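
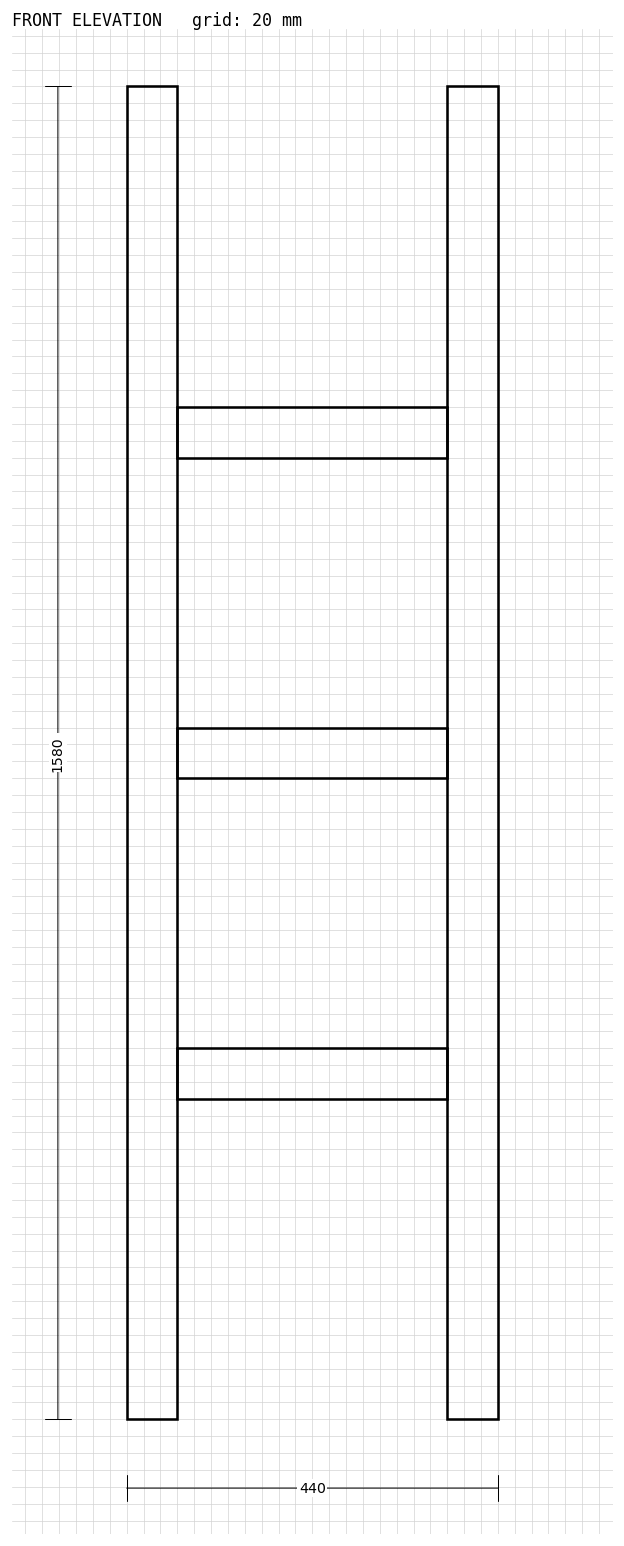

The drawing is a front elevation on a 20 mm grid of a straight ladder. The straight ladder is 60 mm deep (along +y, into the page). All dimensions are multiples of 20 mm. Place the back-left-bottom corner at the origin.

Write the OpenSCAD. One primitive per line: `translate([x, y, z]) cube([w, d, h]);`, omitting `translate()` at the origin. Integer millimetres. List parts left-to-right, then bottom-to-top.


cube([60, 60, 1580]);
translate([60, 0, 380]) cube([320, 60, 60]);
translate([60, 0, 760]) cube([320, 60, 60]);
translate([60, 0, 1140]) cube([320, 60, 60]);
translate([380, 0, 0]) cube([60, 60, 1580]);


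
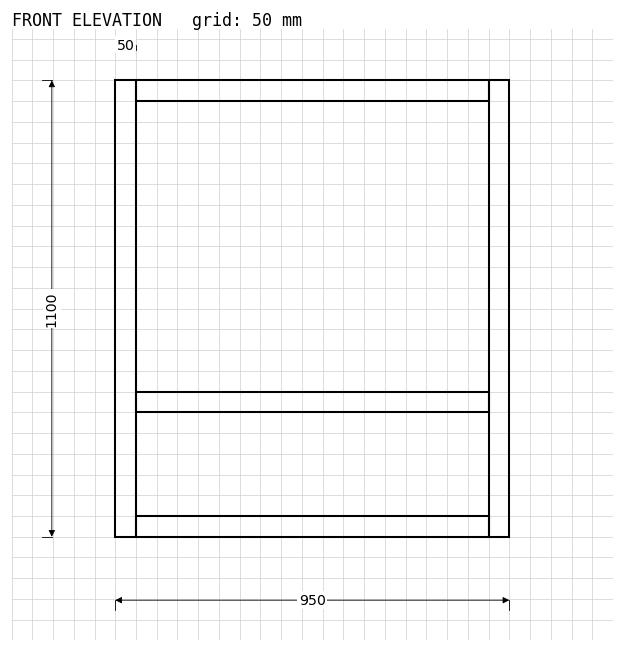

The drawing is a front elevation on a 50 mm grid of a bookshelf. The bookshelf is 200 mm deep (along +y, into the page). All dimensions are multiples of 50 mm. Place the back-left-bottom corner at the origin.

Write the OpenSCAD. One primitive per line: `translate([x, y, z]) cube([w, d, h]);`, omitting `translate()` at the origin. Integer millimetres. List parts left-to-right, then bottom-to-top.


cube([50, 200, 1100]);
translate([50, 0, 0]) cube([850, 200, 50]);
translate([50, 0, 300]) cube([850, 200, 50]);
translate([50, 0, 1050]) cube([850, 200, 50]);
translate([900, 0, 0]) cube([50, 200, 1100]);


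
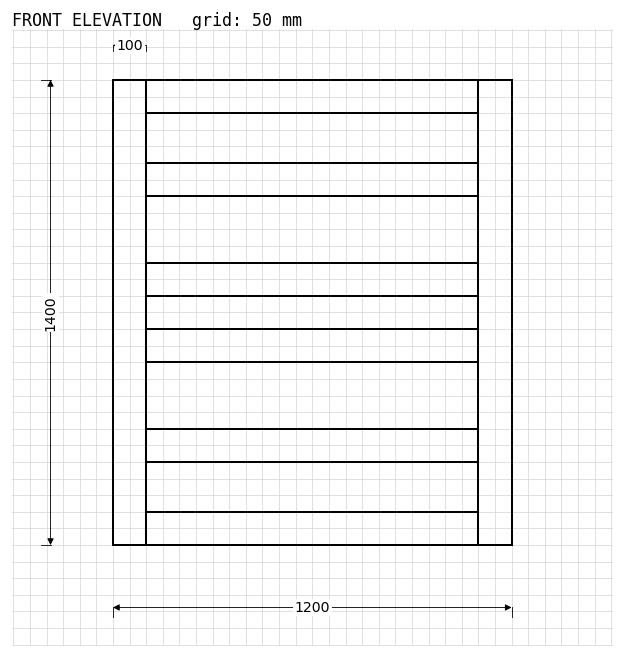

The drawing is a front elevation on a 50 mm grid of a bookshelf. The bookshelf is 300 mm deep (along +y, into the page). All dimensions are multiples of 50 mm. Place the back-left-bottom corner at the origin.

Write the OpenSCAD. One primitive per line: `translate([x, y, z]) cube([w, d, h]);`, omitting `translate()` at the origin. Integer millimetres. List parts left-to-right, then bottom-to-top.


cube([100, 300, 1400]);
translate([100, 0, 0]) cube([1000, 300, 100]);
translate([100, 0, 250]) cube([1000, 300, 100]);
translate([100, 0, 550]) cube([1000, 300, 100]);
translate([100, 0, 750]) cube([1000, 300, 100]);
translate([100, 0, 1050]) cube([1000, 300, 100]);
translate([100, 0, 1300]) cube([1000, 300, 100]);
translate([1100, 0, 0]) cube([100, 300, 1400]);


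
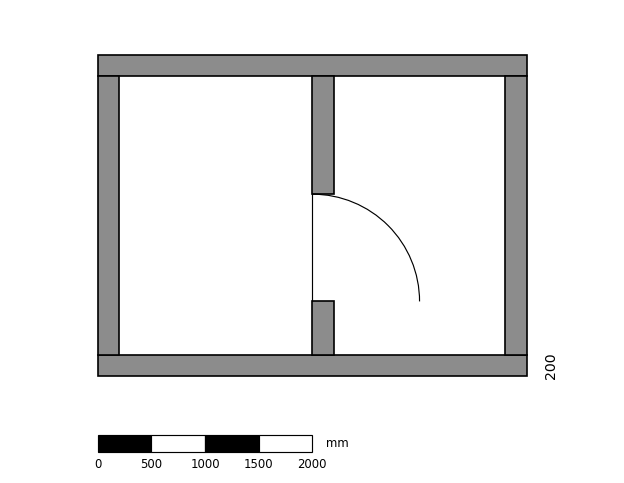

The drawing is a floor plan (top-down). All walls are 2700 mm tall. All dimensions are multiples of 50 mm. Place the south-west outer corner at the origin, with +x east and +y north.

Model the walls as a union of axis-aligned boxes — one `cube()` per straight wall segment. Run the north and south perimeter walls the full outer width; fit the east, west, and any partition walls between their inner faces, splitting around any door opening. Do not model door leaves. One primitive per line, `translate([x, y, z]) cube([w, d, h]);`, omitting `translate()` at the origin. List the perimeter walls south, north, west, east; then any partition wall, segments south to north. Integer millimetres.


cube([4000, 200, 2700]);
translate([0, 2800, 0]) cube([4000, 200, 2700]);
translate([0, 200, 0]) cube([200, 2600, 2700]);
translate([3800, 200, 0]) cube([200, 2600, 2700]);
translate([2000, 200, 0]) cube([200, 500, 2700]);
translate([2000, 1700, 0]) cube([200, 1100, 2700]);


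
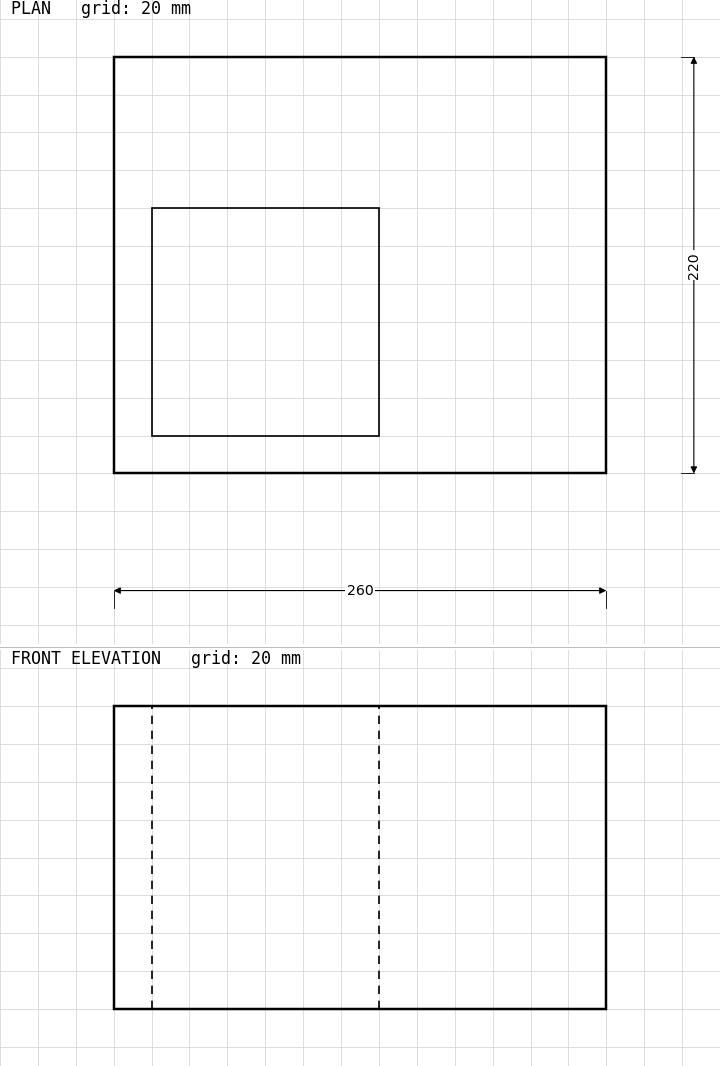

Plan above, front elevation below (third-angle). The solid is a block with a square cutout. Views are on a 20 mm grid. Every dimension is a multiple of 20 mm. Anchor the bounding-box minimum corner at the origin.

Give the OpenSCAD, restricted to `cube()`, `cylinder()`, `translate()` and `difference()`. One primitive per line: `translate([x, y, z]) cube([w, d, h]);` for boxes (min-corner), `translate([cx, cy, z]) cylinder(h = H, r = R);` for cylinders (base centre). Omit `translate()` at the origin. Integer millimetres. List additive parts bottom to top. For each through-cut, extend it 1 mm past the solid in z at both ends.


difference() {
  cube([260, 220, 160]);
  translate([20, 20, -1]) cube([120, 120, 162]);
}


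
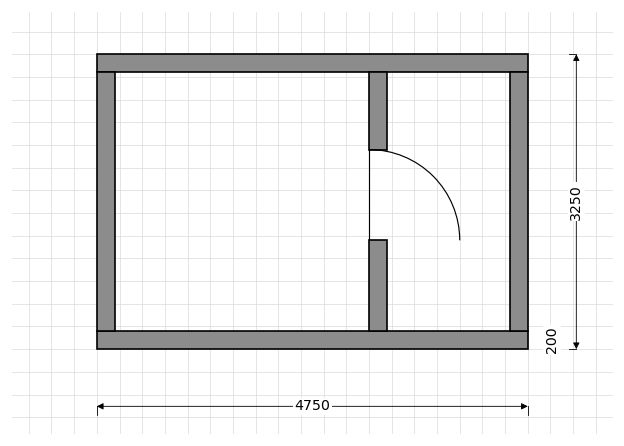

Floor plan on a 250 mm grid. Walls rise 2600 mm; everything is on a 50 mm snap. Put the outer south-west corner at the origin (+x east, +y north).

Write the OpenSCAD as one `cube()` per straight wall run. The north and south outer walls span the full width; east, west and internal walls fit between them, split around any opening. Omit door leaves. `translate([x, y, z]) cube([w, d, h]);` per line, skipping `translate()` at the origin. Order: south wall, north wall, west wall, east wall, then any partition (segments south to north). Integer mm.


cube([4750, 200, 2600]);
translate([0, 3050, 0]) cube([4750, 200, 2600]);
translate([0, 200, 0]) cube([200, 2850, 2600]);
translate([4550, 200, 0]) cube([200, 2850, 2600]);
translate([3000, 200, 0]) cube([200, 1000, 2600]);
translate([3000, 2200, 0]) cube([200, 850, 2600]);


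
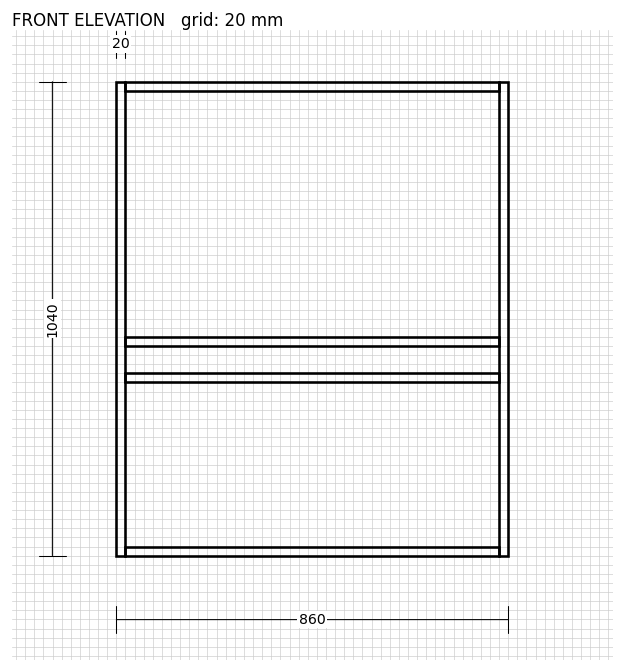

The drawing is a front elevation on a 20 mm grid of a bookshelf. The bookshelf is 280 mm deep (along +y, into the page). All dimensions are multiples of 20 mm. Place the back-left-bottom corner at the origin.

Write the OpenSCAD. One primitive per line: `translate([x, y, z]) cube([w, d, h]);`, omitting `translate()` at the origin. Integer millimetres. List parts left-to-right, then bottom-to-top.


cube([20, 280, 1040]);
translate([20, 0, 0]) cube([820, 280, 20]);
translate([20, 0, 380]) cube([820, 280, 20]);
translate([20, 0, 460]) cube([820, 280, 20]);
translate([20, 0, 1020]) cube([820, 280, 20]);
translate([840, 0, 0]) cube([20, 280, 1040]);


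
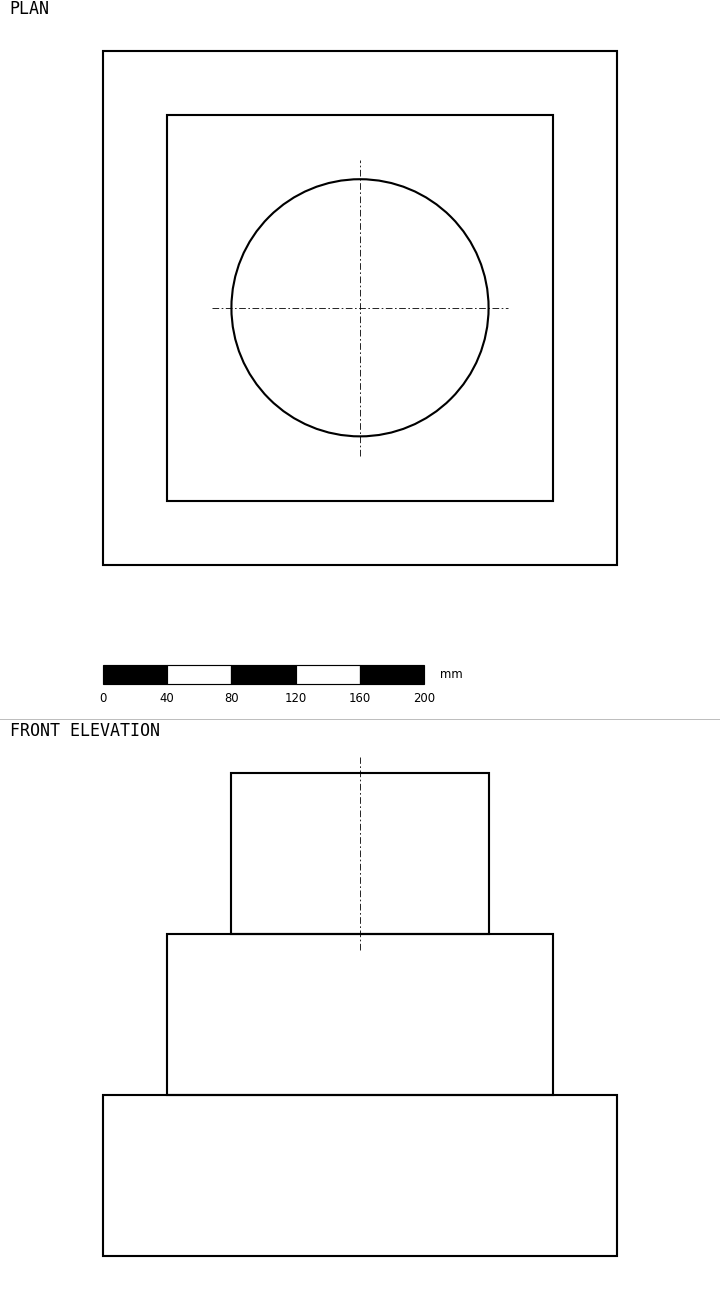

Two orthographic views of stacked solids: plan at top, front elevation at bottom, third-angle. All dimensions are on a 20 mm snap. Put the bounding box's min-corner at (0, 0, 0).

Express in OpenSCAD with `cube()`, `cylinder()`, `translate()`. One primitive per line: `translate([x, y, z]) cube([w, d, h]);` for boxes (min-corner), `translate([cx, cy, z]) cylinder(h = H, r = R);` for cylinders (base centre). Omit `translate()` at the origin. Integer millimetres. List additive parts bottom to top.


cube([320, 320, 100]);
translate([40, 40, 100]) cube([240, 240, 100]);
translate([160, 160, 200]) cylinder(h = 100, r = 80);


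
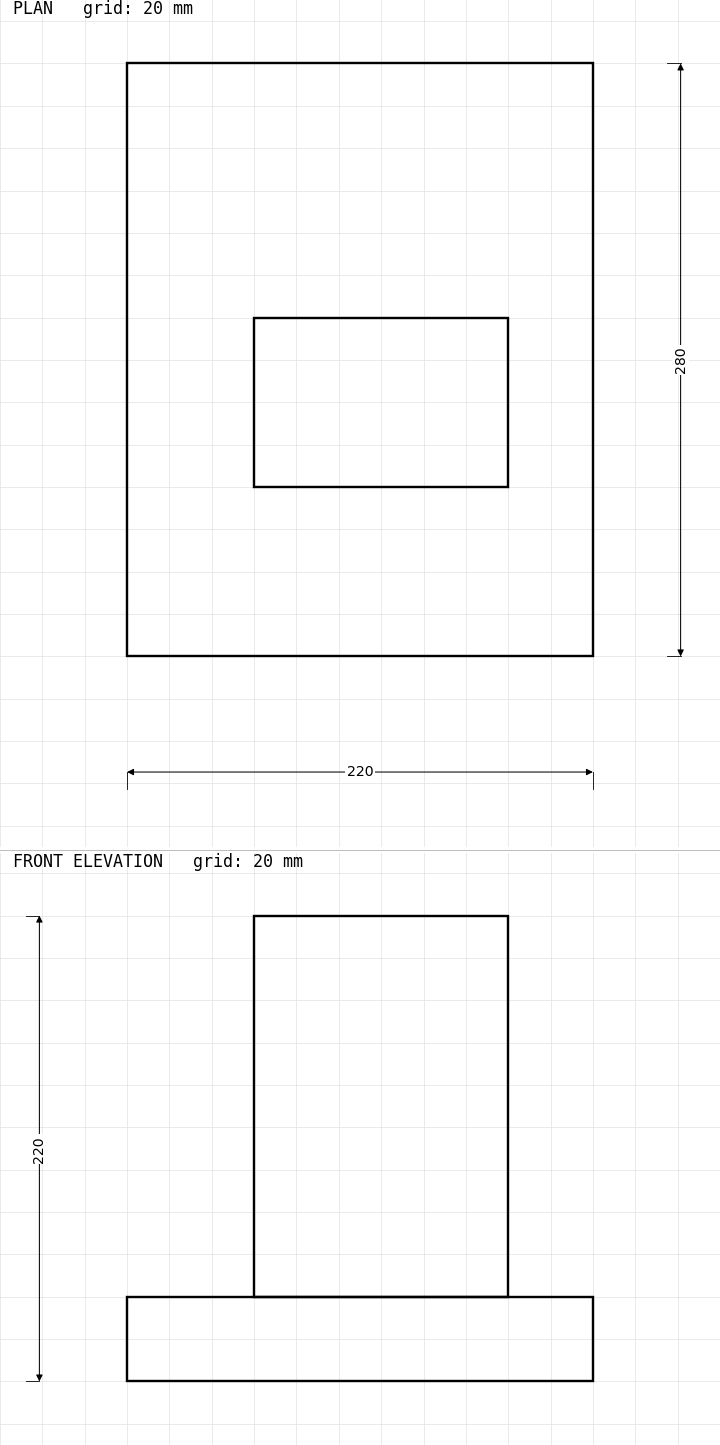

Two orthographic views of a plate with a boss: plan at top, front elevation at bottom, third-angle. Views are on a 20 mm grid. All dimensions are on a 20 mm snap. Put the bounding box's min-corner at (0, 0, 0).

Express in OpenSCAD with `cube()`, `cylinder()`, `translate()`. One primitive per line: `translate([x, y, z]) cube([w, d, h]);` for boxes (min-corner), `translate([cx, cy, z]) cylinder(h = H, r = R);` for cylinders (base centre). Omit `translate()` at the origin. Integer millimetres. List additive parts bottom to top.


cube([220, 280, 40]);
translate([60, 80, 40]) cube([120, 80, 180]);


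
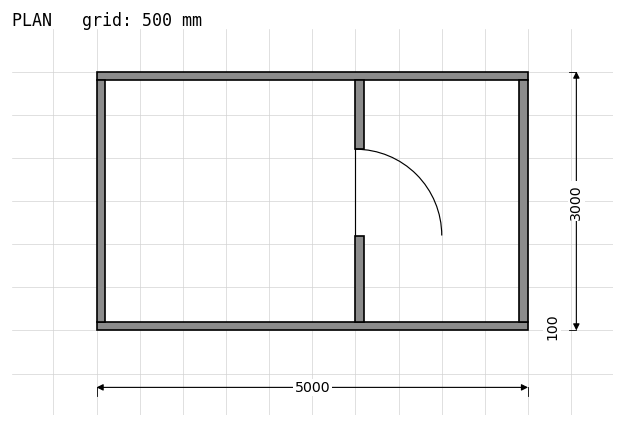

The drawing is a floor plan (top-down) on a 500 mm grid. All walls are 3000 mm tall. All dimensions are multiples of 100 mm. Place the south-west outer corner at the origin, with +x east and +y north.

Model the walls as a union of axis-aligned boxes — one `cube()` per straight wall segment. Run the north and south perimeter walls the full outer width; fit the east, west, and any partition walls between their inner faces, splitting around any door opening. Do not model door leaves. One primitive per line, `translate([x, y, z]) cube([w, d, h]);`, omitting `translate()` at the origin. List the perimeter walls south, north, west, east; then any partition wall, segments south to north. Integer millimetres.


cube([5000, 100, 3000]);
translate([0, 2900, 0]) cube([5000, 100, 3000]);
translate([0, 100, 0]) cube([100, 2800, 3000]);
translate([4900, 100, 0]) cube([100, 2800, 3000]);
translate([3000, 100, 0]) cube([100, 1000, 3000]);
translate([3000, 2100, 0]) cube([100, 800, 3000]);


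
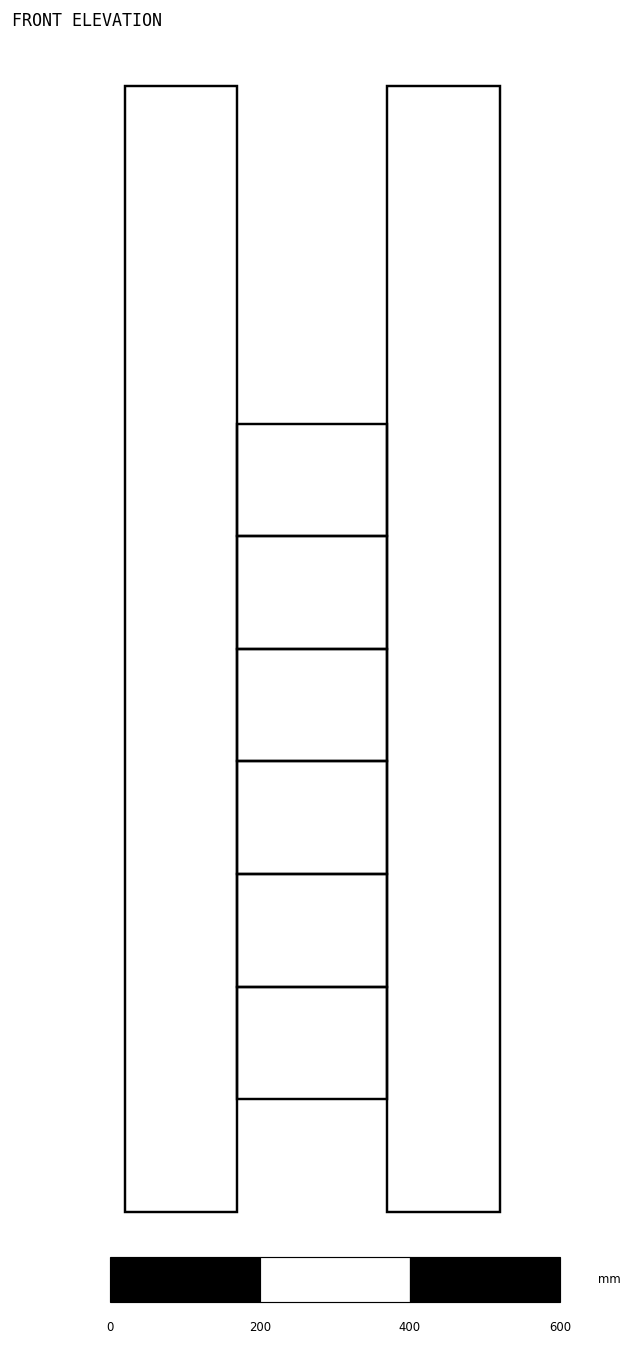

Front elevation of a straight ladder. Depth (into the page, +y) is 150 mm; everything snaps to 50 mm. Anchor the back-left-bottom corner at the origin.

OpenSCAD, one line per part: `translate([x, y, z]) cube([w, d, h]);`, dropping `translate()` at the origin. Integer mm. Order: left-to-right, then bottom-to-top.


cube([150, 150, 1500]);
translate([150, 0, 150]) cube([200, 150, 150]);
translate([150, 0, 300]) cube([200, 150, 150]);
translate([150, 0, 450]) cube([200, 150, 150]);
translate([150, 0, 600]) cube([200, 150, 150]);
translate([150, 0, 750]) cube([200, 150, 150]);
translate([150, 0, 900]) cube([200, 150, 150]);
translate([350, 0, 0]) cube([150, 150, 1500]);


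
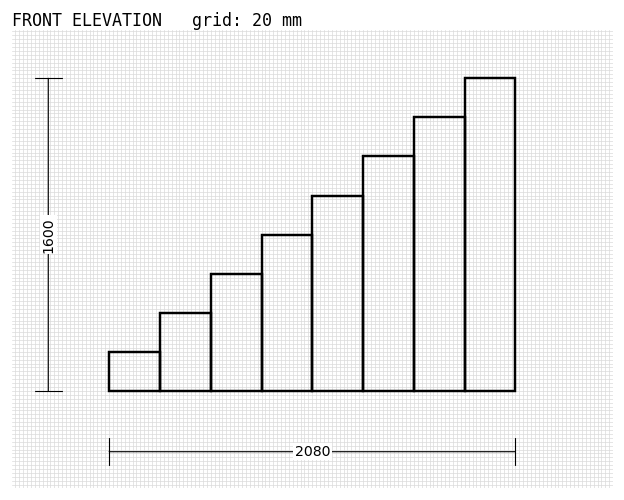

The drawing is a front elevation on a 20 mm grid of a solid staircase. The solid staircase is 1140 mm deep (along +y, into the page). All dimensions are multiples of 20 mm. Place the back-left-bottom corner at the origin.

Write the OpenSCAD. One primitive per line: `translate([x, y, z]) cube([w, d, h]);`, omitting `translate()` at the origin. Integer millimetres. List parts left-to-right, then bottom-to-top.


cube([260, 1140, 200]);
translate([260, 0, 0]) cube([260, 1140, 400]);
translate([520, 0, 0]) cube([260, 1140, 600]);
translate([780, 0, 0]) cube([260, 1140, 800]);
translate([1040, 0, 0]) cube([260, 1140, 1000]);
translate([1300, 0, 0]) cube([260, 1140, 1200]);
translate([1560, 0, 0]) cube([260, 1140, 1400]);
translate([1820, 0, 0]) cube([260, 1140, 1600]);


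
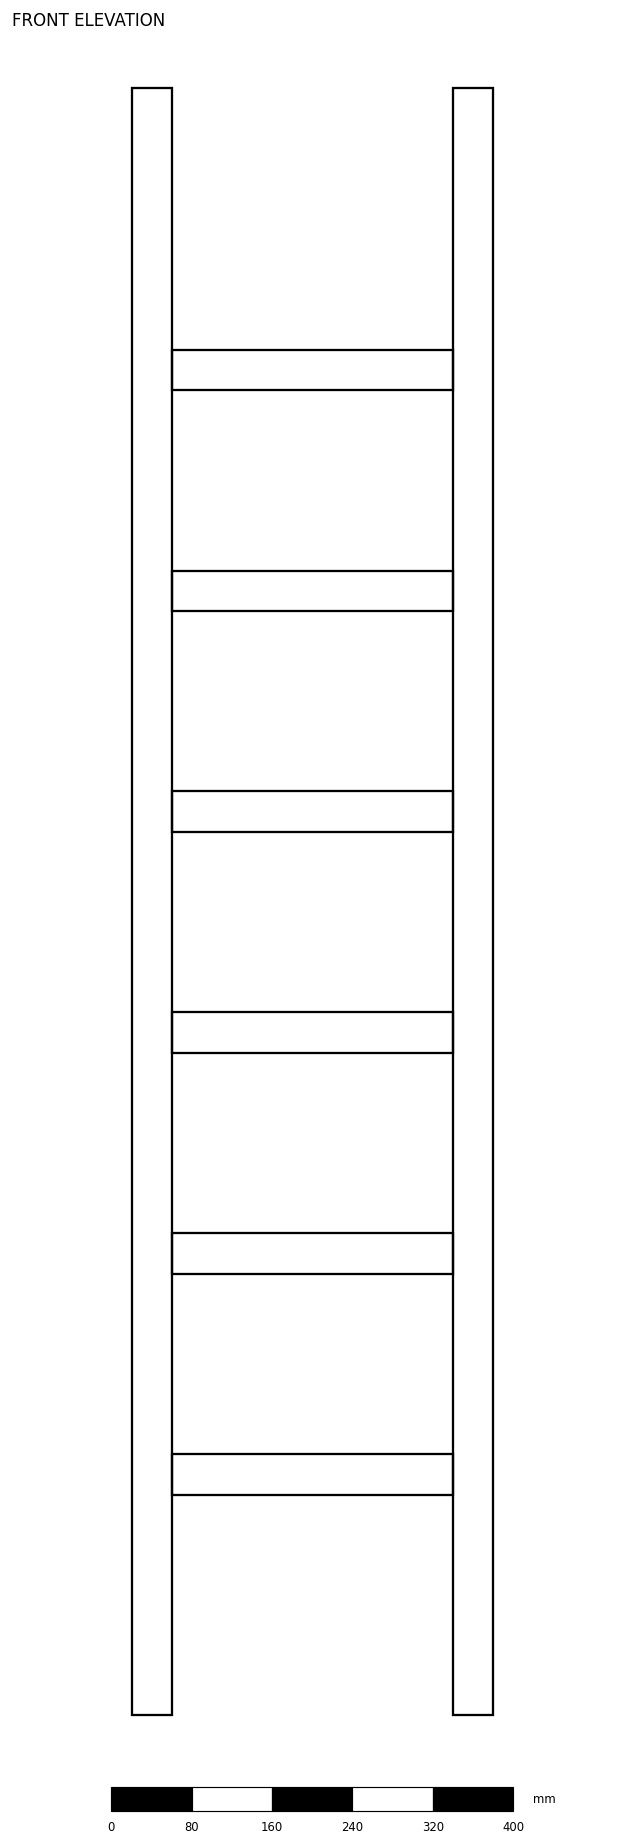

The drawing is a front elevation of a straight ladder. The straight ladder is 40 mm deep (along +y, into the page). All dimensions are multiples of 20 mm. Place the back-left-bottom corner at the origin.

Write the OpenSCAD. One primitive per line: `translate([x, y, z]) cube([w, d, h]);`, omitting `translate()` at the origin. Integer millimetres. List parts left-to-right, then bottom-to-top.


cube([40, 40, 1620]);
translate([40, 0, 220]) cube([280, 40, 40]);
translate([40, 0, 440]) cube([280, 40, 40]);
translate([40, 0, 660]) cube([280, 40, 40]);
translate([40, 0, 880]) cube([280, 40, 40]);
translate([40, 0, 1100]) cube([280, 40, 40]);
translate([40, 0, 1320]) cube([280, 40, 40]);
translate([320, 0, 0]) cube([40, 40, 1620]);


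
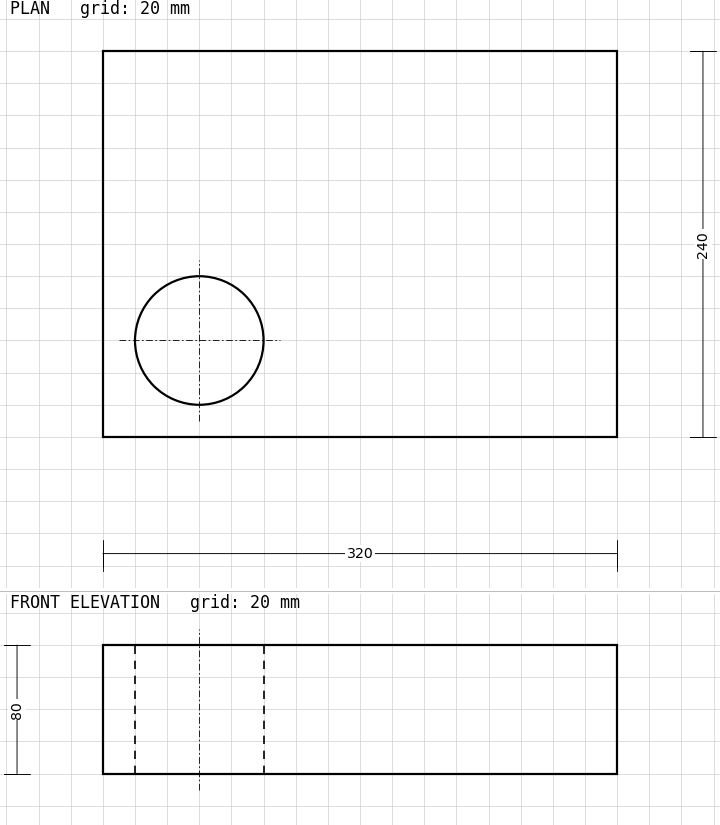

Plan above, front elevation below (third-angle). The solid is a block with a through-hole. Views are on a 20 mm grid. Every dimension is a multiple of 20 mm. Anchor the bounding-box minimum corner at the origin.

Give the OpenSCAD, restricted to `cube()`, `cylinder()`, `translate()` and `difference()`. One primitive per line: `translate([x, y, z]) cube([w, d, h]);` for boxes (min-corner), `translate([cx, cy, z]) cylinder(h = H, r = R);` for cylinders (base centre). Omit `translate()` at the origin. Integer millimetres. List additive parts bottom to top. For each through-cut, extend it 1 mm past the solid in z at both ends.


difference() {
  cube([320, 240, 80]);
  translate([60, 60, -1]) cylinder(h = 82, r = 40);
}


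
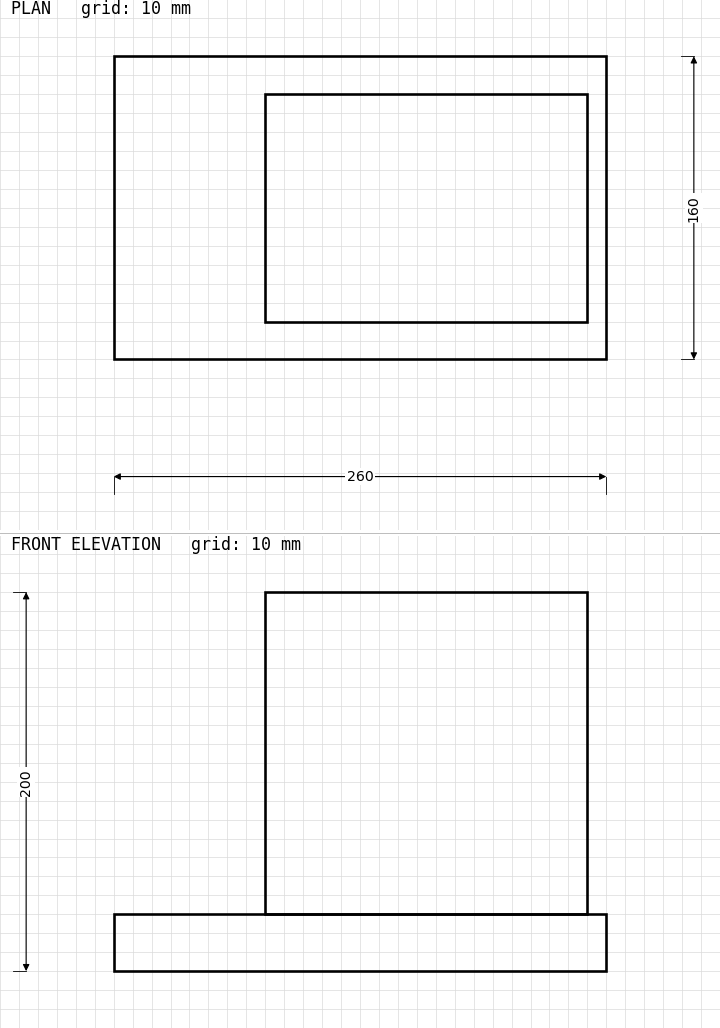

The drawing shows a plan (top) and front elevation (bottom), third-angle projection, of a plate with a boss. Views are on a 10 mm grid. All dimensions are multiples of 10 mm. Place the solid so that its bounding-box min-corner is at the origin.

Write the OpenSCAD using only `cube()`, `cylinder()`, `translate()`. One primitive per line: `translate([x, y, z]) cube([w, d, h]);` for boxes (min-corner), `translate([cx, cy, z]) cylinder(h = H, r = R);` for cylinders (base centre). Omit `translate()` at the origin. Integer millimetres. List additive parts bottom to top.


cube([260, 160, 30]);
translate([80, 20, 30]) cube([170, 120, 170]);


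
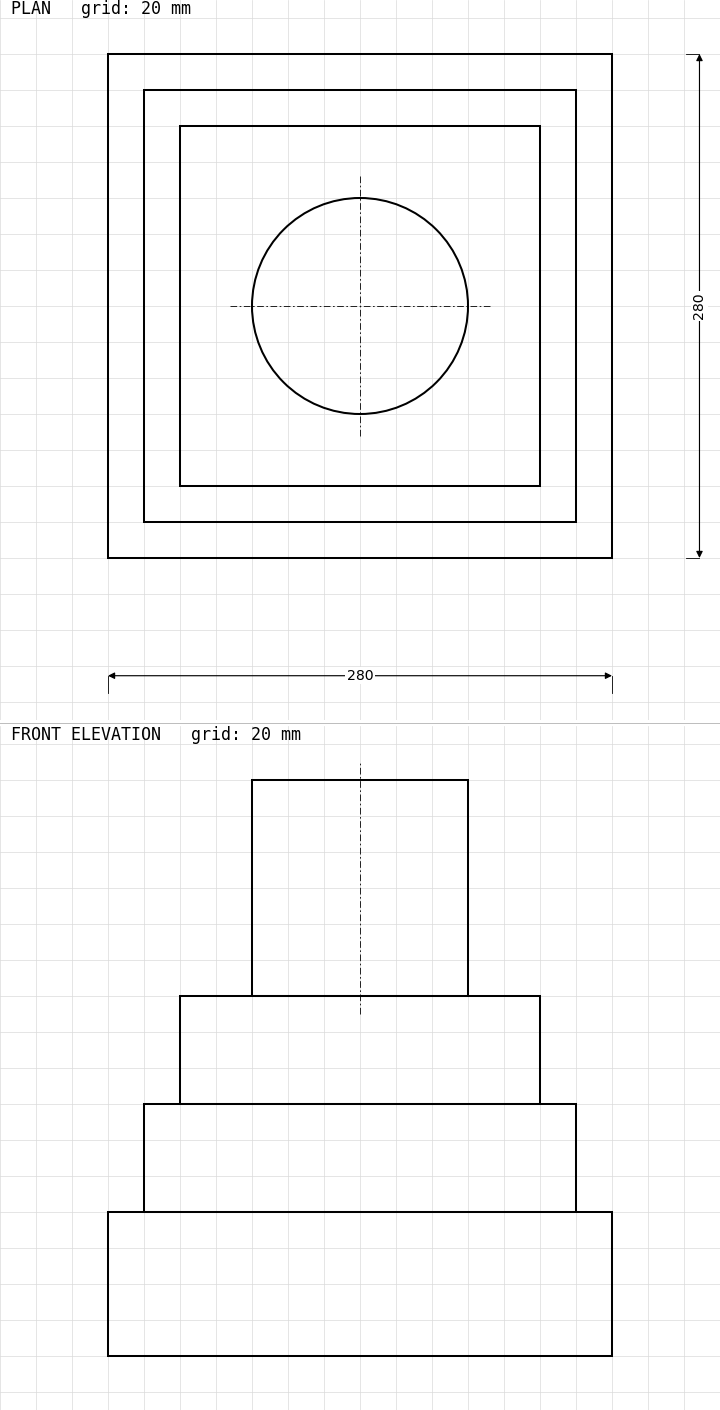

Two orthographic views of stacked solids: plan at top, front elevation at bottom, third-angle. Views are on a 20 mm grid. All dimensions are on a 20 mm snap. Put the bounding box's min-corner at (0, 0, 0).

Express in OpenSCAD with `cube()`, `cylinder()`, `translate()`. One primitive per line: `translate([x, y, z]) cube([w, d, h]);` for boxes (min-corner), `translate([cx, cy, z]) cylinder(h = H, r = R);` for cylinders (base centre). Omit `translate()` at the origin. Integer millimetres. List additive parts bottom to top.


cube([280, 280, 80]);
translate([20, 20, 80]) cube([240, 240, 60]);
translate([40, 40, 140]) cube([200, 200, 60]);
translate([140, 140, 200]) cylinder(h = 120, r = 60);


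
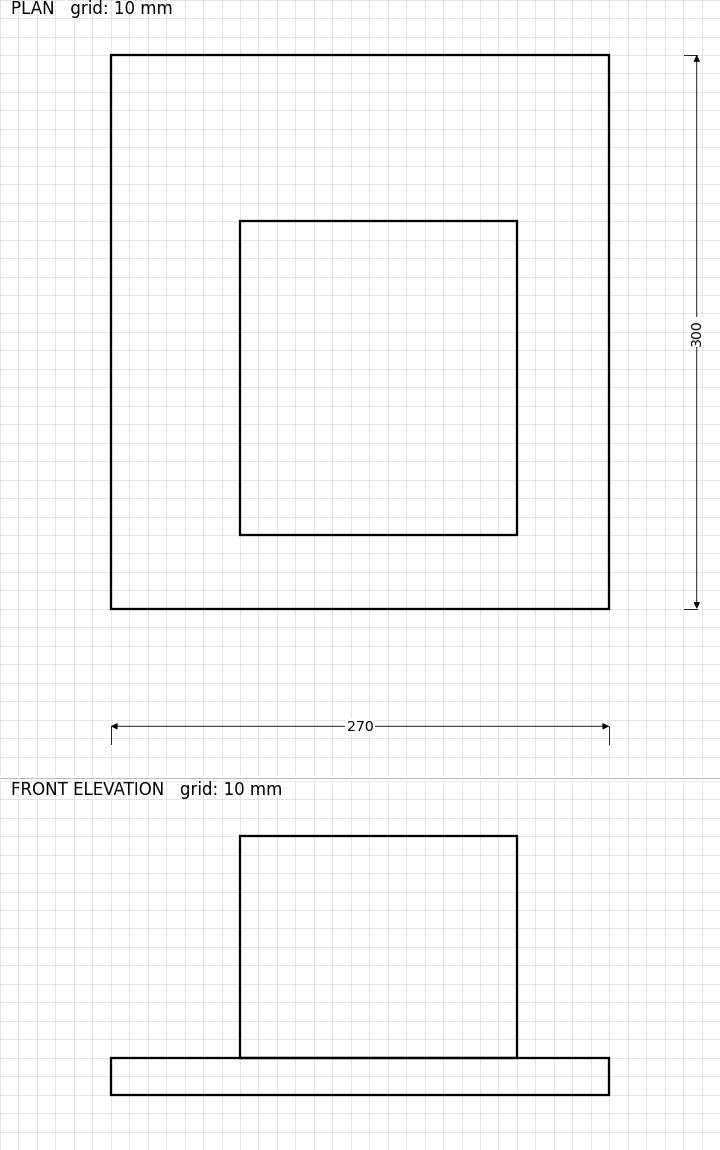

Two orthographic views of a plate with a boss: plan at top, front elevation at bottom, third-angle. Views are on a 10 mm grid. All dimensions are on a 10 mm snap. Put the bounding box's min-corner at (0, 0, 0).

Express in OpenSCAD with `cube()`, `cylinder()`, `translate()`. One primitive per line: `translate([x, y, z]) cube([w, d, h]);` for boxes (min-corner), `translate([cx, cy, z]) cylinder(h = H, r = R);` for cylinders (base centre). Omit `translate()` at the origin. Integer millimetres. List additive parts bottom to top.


cube([270, 300, 20]);
translate([70, 40, 20]) cube([150, 170, 120]);


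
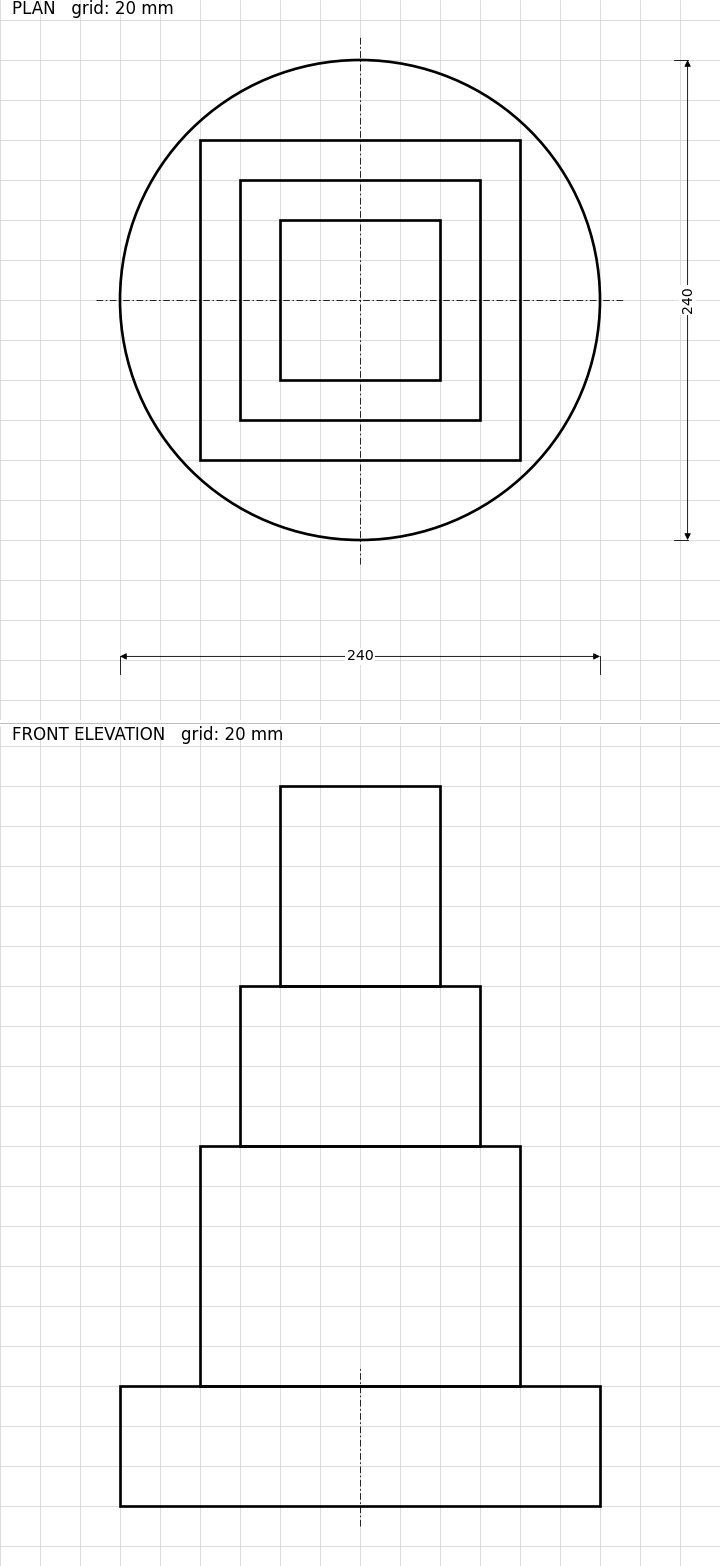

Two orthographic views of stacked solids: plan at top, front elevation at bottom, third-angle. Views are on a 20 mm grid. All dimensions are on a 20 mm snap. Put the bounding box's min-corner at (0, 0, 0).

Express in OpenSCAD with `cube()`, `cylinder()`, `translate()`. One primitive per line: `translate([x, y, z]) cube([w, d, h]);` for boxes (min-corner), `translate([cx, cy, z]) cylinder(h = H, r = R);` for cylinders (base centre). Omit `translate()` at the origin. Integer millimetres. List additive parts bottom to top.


translate([120, 120, 0]) cylinder(h = 60, r = 120);
translate([40, 40, 60]) cube([160, 160, 120]);
translate([60, 60, 180]) cube([120, 120, 80]);
translate([80, 80, 260]) cube([80, 80, 100]);


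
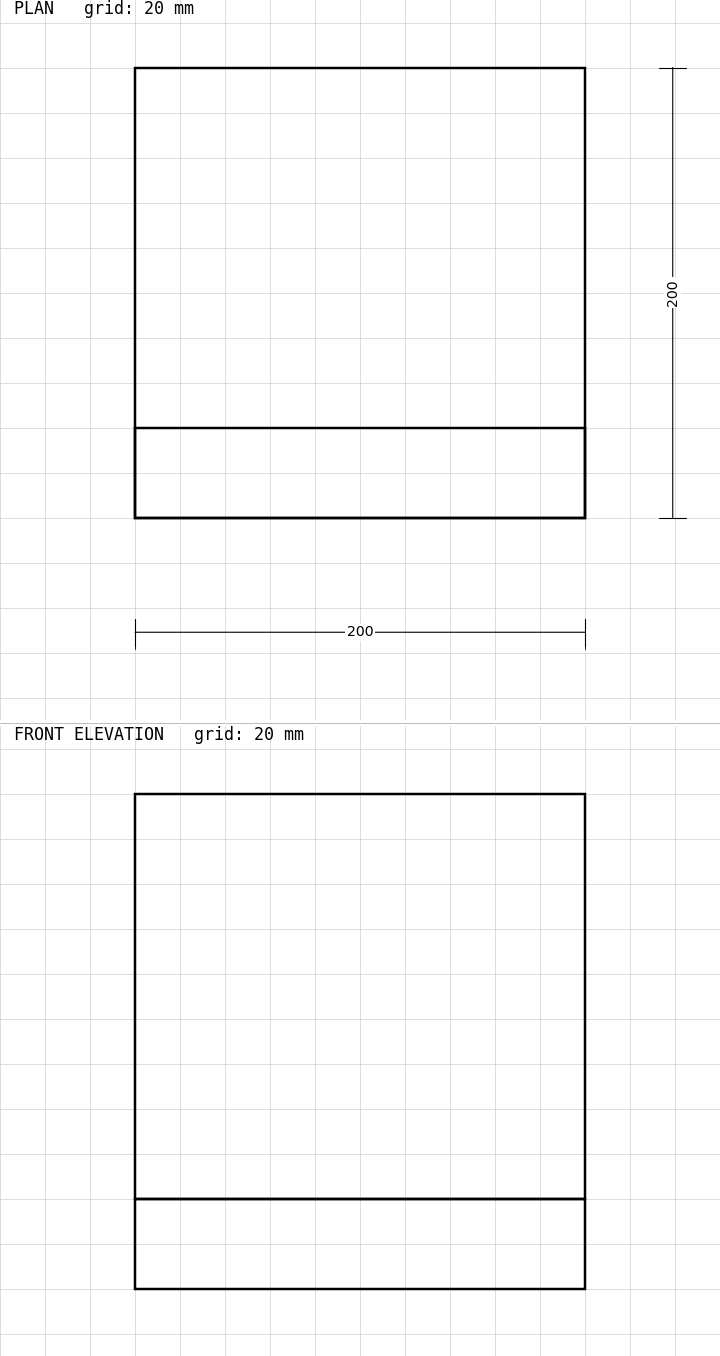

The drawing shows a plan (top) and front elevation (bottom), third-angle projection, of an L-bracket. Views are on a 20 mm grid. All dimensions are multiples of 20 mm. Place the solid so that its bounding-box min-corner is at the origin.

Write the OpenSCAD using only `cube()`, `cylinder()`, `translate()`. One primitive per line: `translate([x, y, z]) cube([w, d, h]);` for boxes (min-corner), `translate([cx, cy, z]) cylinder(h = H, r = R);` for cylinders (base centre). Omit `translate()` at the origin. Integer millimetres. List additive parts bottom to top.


cube([200, 200, 40]);
translate([0, 0, 40]) cube([200, 40, 180]);


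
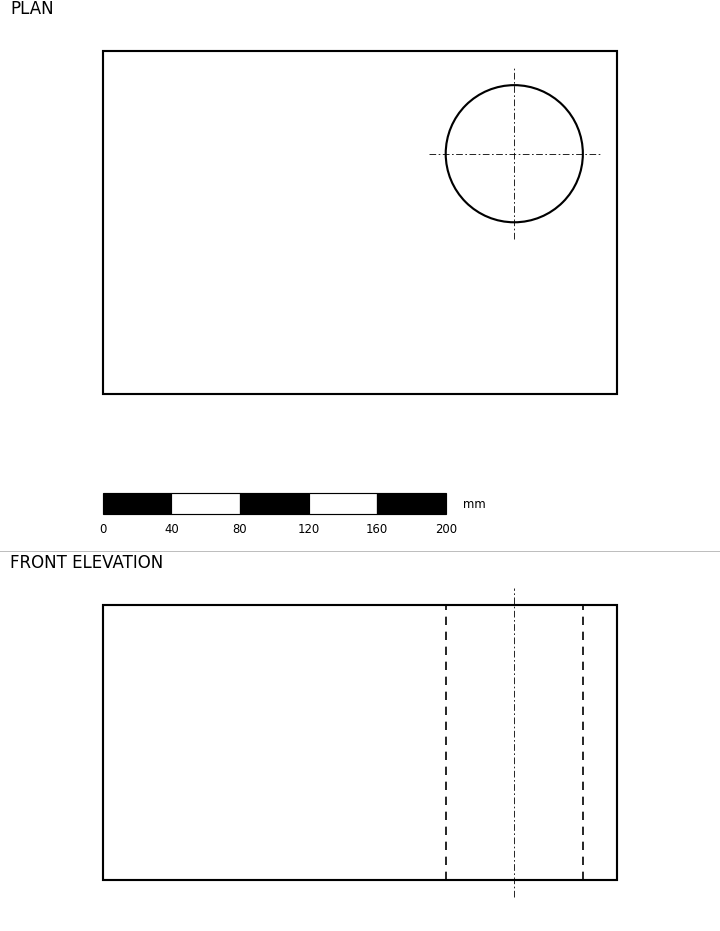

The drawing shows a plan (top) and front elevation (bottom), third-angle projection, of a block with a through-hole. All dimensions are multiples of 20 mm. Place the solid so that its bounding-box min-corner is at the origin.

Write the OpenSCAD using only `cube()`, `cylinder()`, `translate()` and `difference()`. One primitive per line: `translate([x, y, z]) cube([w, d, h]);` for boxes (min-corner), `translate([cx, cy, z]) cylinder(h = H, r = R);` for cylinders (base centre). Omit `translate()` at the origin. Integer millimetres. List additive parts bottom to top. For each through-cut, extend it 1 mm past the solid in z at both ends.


difference() {
  cube([300, 200, 160]);
  translate([240, 140, -1]) cylinder(h = 162, r = 40);
}


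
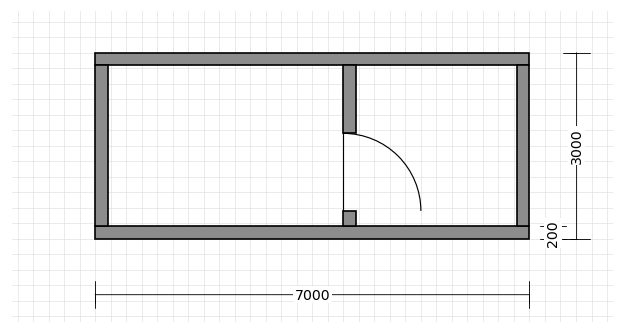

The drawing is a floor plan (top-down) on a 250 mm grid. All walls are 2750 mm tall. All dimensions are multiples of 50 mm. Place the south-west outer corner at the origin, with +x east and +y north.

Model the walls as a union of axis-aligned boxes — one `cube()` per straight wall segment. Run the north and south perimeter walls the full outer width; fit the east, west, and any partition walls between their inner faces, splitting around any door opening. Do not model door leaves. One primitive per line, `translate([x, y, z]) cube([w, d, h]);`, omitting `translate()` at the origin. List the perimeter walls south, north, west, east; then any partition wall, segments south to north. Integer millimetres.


cube([7000, 200, 2750]);
translate([0, 2800, 0]) cube([7000, 200, 2750]);
translate([0, 200, 0]) cube([200, 2600, 2750]);
translate([6800, 200, 0]) cube([200, 2600, 2750]);
translate([4000, 200, 0]) cube([200, 250, 2750]);
translate([4000, 1700, 0]) cube([200, 1100, 2750]);


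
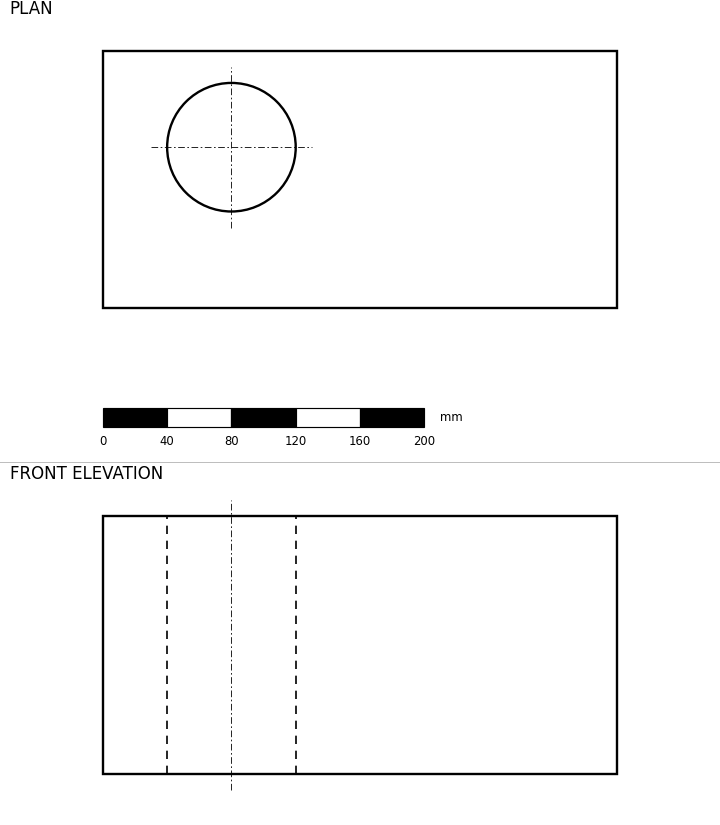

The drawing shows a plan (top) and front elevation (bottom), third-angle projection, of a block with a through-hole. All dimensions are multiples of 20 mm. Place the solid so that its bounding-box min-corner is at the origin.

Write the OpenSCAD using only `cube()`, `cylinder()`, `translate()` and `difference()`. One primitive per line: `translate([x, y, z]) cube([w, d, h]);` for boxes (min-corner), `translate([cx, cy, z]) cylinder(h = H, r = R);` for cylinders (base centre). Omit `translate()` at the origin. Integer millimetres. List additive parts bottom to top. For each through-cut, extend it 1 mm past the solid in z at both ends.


difference() {
  cube([320, 160, 160]);
  translate([80, 100, -1]) cylinder(h = 162, r = 40);
}


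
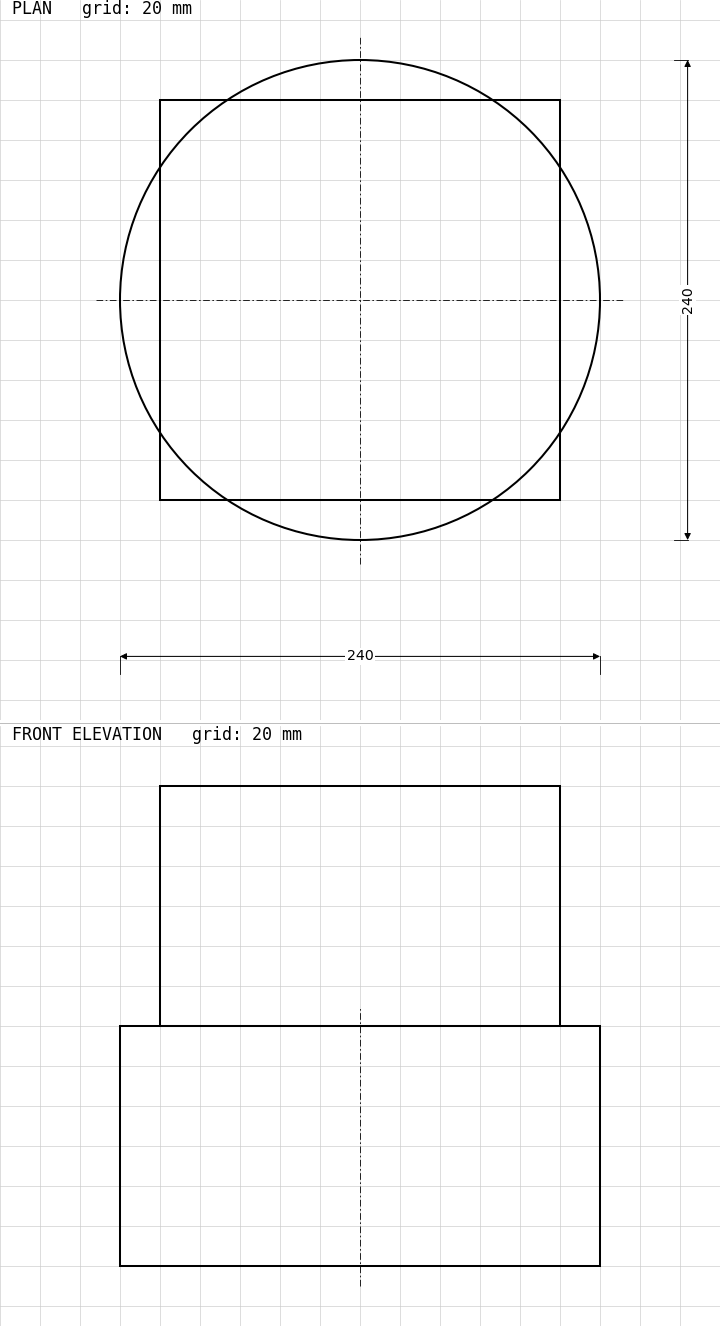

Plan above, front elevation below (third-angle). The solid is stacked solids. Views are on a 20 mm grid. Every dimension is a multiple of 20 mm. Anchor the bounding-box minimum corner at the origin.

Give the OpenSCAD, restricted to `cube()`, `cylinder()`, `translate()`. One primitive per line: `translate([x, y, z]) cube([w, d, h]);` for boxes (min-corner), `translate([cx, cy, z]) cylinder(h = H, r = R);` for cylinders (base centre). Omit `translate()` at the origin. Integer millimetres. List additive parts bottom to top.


translate([120, 120, 0]) cylinder(h = 120, r = 120);
translate([20, 20, 120]) cube([200, 200, 120]);


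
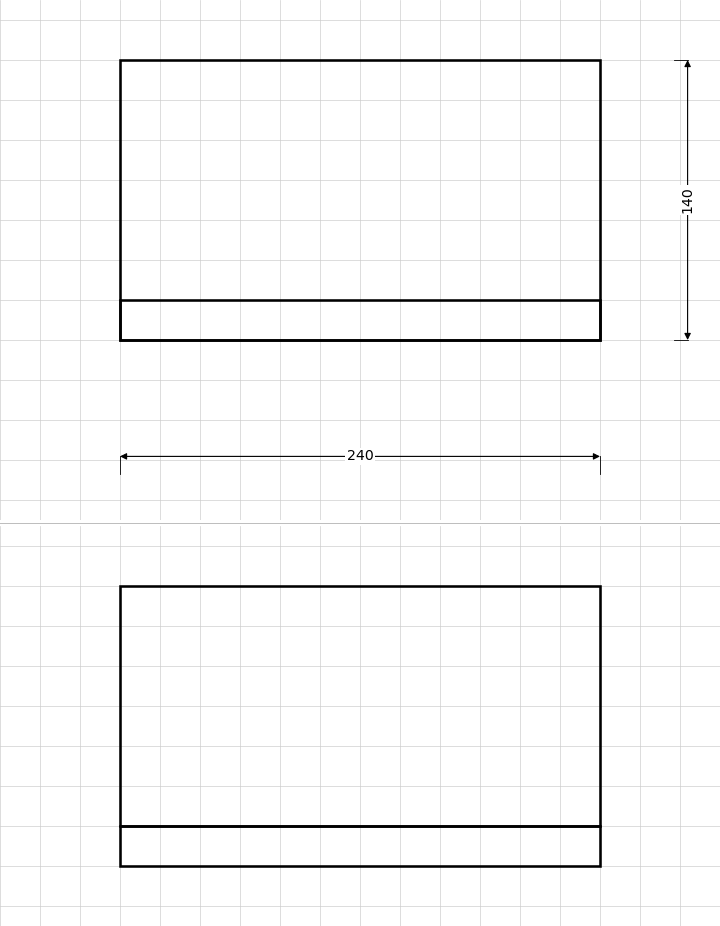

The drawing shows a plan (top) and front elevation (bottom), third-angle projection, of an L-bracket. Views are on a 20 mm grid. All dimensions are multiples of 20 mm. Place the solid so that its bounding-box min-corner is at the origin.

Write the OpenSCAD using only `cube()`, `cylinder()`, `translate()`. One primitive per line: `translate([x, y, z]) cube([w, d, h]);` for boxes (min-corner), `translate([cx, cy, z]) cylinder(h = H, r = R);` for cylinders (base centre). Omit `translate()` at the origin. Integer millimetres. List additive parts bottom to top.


cube([240, 140, 20]);
translate([0, 0, 20]) cube([240, 20, 120]);


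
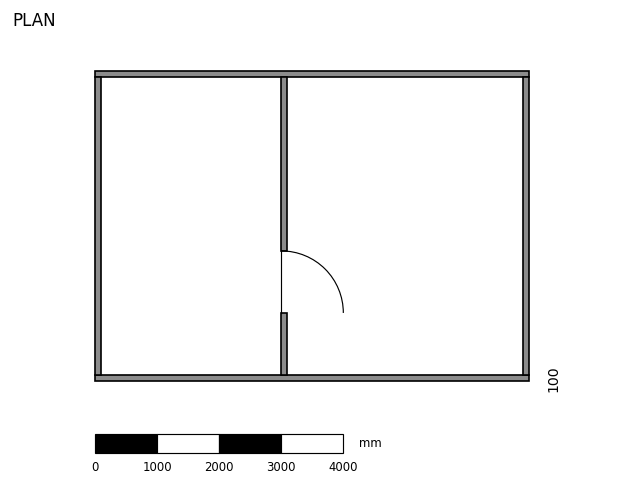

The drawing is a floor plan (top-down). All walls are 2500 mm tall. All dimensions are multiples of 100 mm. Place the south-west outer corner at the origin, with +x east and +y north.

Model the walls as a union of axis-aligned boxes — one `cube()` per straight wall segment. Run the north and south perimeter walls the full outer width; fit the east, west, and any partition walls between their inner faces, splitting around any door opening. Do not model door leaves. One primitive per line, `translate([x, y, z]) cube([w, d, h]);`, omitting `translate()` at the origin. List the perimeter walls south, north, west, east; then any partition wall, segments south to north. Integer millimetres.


cube([7000, 100, 2500]);
translate([0, 4900, 0]) cube([7000, 100, 2500]);
translate([0, 100, 0]) cube([100, 4800, 2500]);
translate([6900, 100, 0]) cube([100, 4800, 2500]);
translate([3000, 100, 0]) cube([100, 1000, 2500]);
translate([3000, 2100, 0]) cube([100, 2800, 2500]);


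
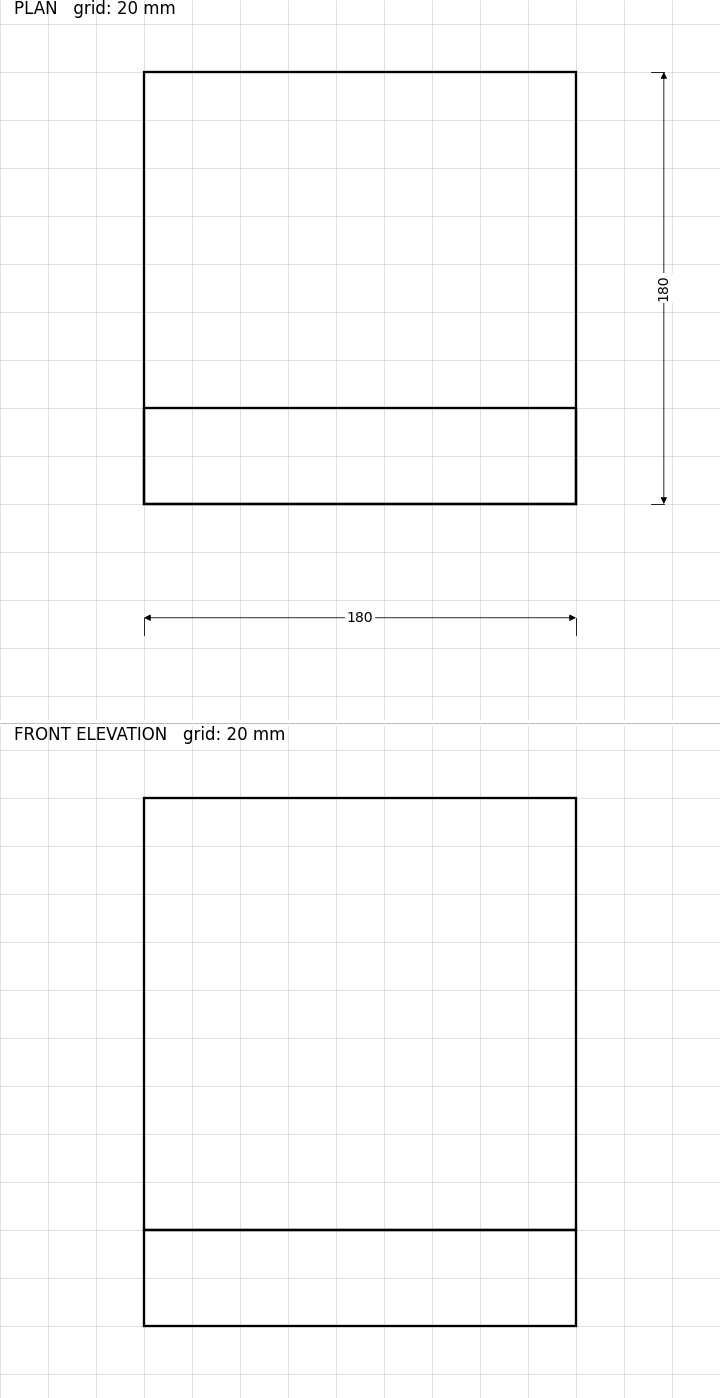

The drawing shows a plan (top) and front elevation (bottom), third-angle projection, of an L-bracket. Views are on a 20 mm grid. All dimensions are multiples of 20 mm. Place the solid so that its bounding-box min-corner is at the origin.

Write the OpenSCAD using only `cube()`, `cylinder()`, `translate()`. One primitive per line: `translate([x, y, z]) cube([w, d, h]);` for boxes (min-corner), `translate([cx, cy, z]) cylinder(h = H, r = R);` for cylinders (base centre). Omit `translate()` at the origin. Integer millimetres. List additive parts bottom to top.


cube([180, 180, 40]);
translate([0, 0, 40]) cube([180, 40, 180]);


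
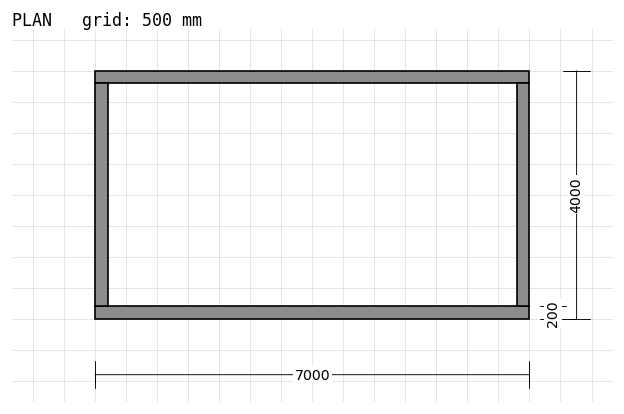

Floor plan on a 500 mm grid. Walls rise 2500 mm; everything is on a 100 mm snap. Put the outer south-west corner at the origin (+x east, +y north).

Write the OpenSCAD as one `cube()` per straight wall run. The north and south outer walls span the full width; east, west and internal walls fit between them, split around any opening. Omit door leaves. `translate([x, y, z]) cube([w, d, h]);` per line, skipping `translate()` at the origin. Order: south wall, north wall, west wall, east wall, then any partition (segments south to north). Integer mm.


cube([7000, 200, 2500]);
translate([0, 3800, 0]) cube([7000, 200, 2500]);
translate([0, 200, 0]) cube([200, 3600, 2500]);
translate([6800, 200, 0]) cube([200, 3600, 2500]);


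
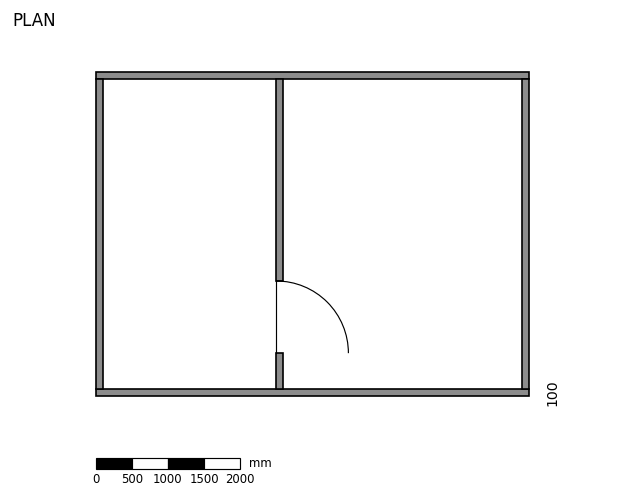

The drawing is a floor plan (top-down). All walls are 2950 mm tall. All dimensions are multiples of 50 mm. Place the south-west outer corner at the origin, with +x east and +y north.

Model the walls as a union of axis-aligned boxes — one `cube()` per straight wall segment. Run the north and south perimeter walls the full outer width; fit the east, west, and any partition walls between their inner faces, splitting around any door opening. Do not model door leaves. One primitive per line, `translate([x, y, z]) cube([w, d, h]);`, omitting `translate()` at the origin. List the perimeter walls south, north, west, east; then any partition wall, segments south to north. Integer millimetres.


cube([6000, 100, 2950]);
translate([0, 4400, 0]) cube([6000, 100, 2950]);
translate([0, 100, 0]) cube([100, 4300, 2950]);
translate([5900, 100, 0]) cube([100, 4300, 2950]);
translate([2500, 100, 0]) cube([100, 500, 2950]);
translate([2500, 1600, 0]) cube([100, 2800, 2950]);


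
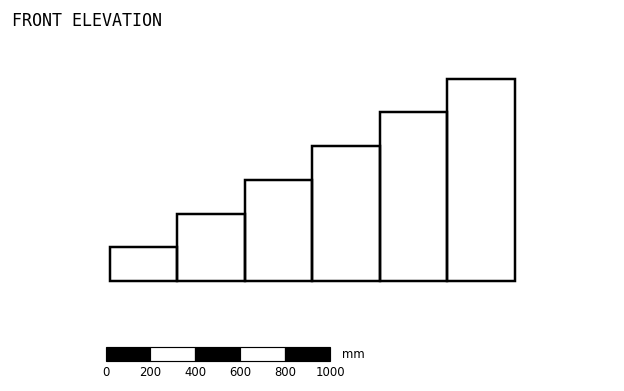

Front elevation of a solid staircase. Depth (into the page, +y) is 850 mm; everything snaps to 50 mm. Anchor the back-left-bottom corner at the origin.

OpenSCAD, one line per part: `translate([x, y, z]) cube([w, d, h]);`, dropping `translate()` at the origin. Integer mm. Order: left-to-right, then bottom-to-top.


cube([300, 850, 150]);
translate([300, 0, 0]) cube([300, 850, 300]);
translate([600, 0, 0]) cube([300, 850, 450]);
translate([900, 0, 0]) cube([300, 850, 600]);
translate([1200, 0, 0]) cube([300, 850, 750]);
translate([1500, 0, 0]) cube([300, 850, 900]);


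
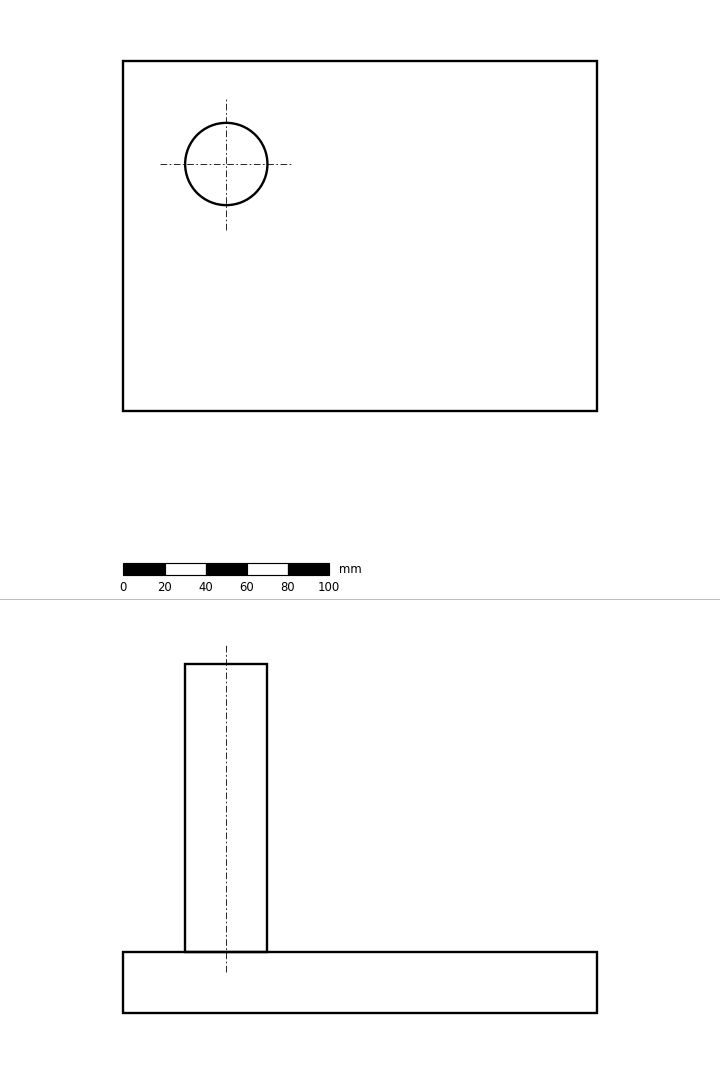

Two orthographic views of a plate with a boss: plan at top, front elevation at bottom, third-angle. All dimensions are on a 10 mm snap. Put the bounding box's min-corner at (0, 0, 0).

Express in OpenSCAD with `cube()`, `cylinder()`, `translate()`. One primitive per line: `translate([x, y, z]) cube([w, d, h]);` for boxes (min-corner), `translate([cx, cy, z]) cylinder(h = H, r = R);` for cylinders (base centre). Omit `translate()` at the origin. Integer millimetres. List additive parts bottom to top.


cube([230, 170, 30]);
translate([50, 120, 30]) cylinder(h = 140, r = 20);


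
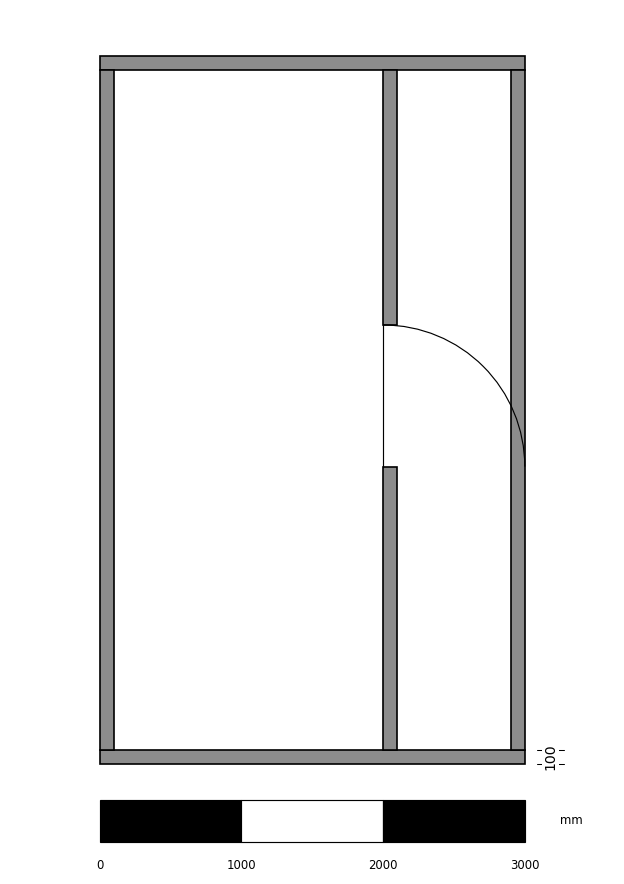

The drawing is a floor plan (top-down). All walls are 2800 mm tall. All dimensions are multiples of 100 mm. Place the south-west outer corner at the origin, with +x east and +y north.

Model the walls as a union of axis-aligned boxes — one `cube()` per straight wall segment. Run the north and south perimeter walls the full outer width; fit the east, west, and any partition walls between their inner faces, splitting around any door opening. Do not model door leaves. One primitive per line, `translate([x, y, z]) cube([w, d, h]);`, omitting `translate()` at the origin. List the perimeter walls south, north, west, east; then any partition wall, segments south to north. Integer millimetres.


cube([3000, 100, 2800]);
translate([0, 4900, 0]) cube([3000, 100, 2800]);
translate([0, 100, 0]) cube([100, 4800, 2800]);
translate([2900, 100, 0]) cube([100, 4800, 2800]);
translate([2000, 100, 0]) cube([100, 2000, 2800]);
translate([2000, 3100, 0]) cube([100, 1800, 2800]);


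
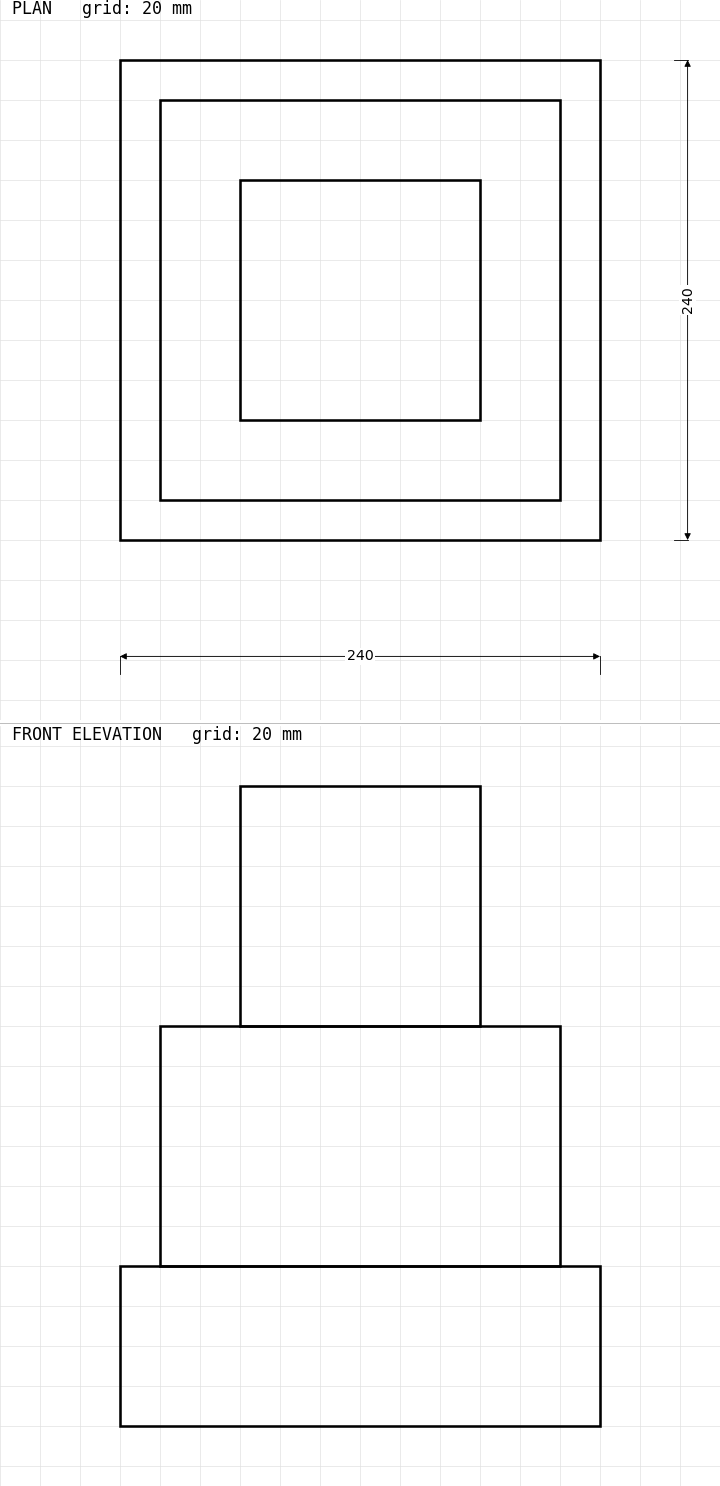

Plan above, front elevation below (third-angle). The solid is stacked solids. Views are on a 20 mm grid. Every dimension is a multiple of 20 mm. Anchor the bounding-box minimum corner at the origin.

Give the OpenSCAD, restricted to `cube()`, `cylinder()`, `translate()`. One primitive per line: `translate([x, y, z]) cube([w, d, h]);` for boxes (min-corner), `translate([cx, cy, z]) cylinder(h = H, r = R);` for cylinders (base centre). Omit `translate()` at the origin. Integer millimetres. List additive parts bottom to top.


cube([240, 240, 80]);
translate([20, 20, 80]) cube([200, 200, 120]);
translate([60, 60, 200]) cube([120, 120, 120]);


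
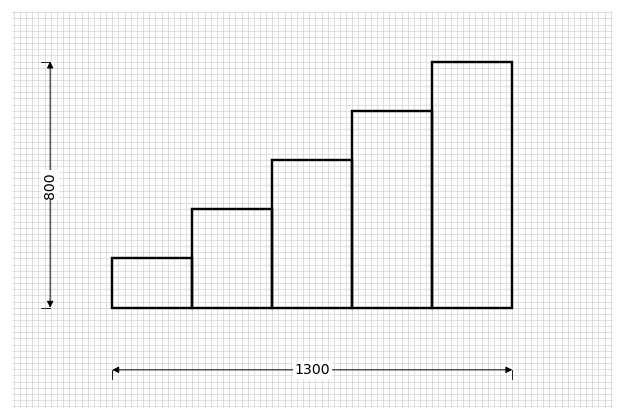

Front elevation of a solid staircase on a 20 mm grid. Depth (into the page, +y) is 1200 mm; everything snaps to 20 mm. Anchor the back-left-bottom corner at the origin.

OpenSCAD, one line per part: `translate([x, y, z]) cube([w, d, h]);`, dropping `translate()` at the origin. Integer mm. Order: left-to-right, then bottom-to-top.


cube([260, 1200, 160]);
translate([260, 0, 0]) cube([260, 1200, 320]);
translate([520, 0, 0]) cube([260, 1200, 480]);
translate([780, 0, 0]) cube([260, 1200, 640]);
translate([1040, 0, 0]) cube([260, 1200, 800]);


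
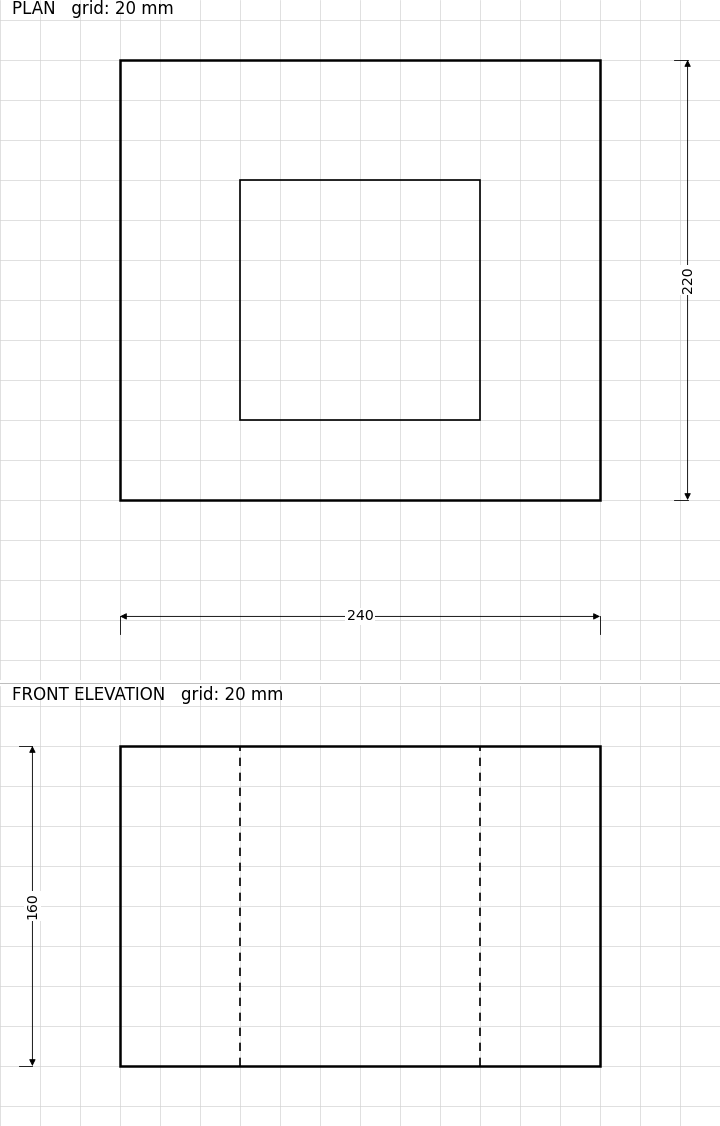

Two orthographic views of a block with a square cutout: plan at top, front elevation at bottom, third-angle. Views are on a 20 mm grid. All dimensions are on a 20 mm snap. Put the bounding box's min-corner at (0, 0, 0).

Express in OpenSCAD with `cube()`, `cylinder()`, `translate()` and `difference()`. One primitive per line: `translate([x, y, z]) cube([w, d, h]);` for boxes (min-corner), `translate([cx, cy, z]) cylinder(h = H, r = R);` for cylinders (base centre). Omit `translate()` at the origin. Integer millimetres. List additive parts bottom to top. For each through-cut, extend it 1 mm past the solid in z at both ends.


difference() {
  cube([240, 220, 160]);
  translate([60, 40, -1]) cube([120, 120, 162]);
}
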